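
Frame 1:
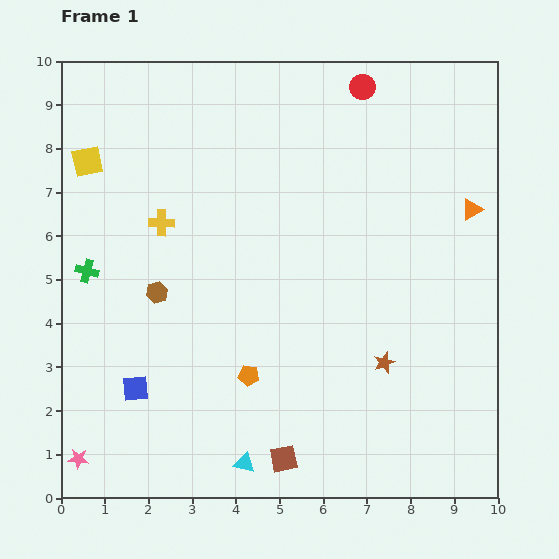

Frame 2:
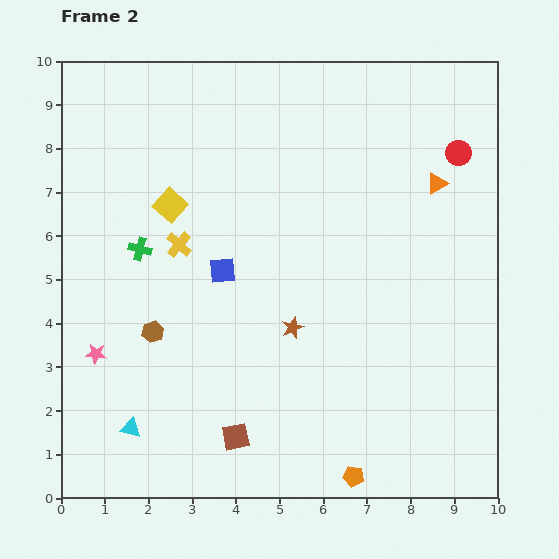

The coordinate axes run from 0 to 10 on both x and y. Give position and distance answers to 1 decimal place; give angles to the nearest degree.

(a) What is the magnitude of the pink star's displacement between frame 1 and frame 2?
2.4

The pink star moved from (0.4, 0.9) to (0.8, 3.3), a distance of √(0.4² + 2.4²) ≈ 2.4.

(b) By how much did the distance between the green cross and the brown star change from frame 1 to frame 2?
-3.2

Distance in frame 1: 7.1. Distance in frame 2: 3.9.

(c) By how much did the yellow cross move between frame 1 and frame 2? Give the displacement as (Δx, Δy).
(0.4, -0.5)

The yellow cross was at (2.3, 6.3) in frame 1 and (2.7, 5.8) in frame 2.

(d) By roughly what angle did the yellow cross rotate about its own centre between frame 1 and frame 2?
39° clockwise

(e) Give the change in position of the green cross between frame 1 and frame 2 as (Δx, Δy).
(1.2, 0.5)

The green cross was at (0.6, 5.2) in frame 1 and (1.8, 5.7) in frame 2.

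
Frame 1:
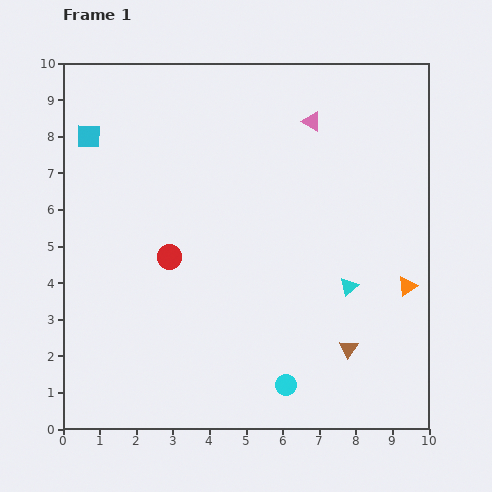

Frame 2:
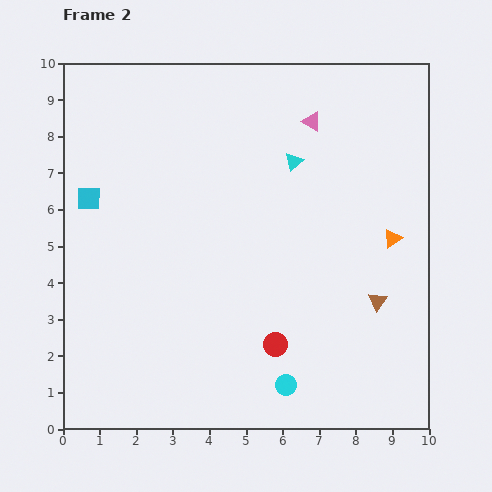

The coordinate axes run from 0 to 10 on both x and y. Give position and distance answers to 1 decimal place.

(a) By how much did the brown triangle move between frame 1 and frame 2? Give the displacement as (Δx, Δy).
(0.8, 1.3)

The brown triangle was at (7.8, 2.2) in frame 1 and (8.6, 3.5) in frame 2.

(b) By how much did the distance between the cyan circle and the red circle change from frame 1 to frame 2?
-3.6

Distance in frame 1: 4.7. Distance in frame 2: 1.1.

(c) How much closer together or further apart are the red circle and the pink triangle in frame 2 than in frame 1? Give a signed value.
+0.8

Distance in frame 1: 5.4. Distance in frame 2: 6.2.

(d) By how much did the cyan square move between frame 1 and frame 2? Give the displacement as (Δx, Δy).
(0.0, -1.7)

The cyan square was at (0.7, 8.0) in frame 1 and (0.7, 6.3) in frame 2.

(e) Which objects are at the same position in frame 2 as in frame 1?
the pink triangle, the cyan circle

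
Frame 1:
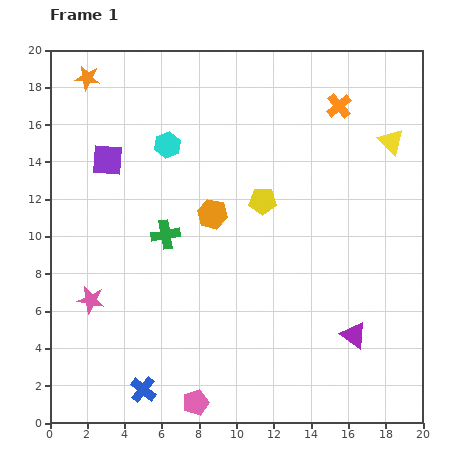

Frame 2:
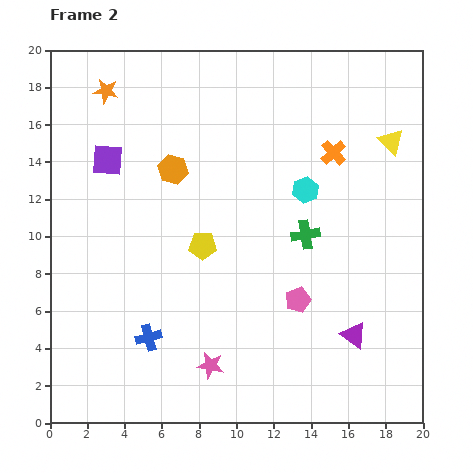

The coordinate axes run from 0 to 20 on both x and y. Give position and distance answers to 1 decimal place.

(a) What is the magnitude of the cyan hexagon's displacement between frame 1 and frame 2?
7.8

The cyan hexagon moved from (6.3, 14.9) to (13.7, 12.5), a distance of √(7.4² + 2.4²) ≈ 7.8.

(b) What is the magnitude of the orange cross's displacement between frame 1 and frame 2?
2.5

The orange cross moved from (15.5, 17.0) to (15.2, 14.5), a distance of √(0.3² + 2.5²) ≈ 2.5.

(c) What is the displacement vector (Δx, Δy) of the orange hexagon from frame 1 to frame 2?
(-2.1, 2.4)

The orange hexagon was at (8.7, 11.2) in frame 1 and (6.6, 13.6) in frame 2.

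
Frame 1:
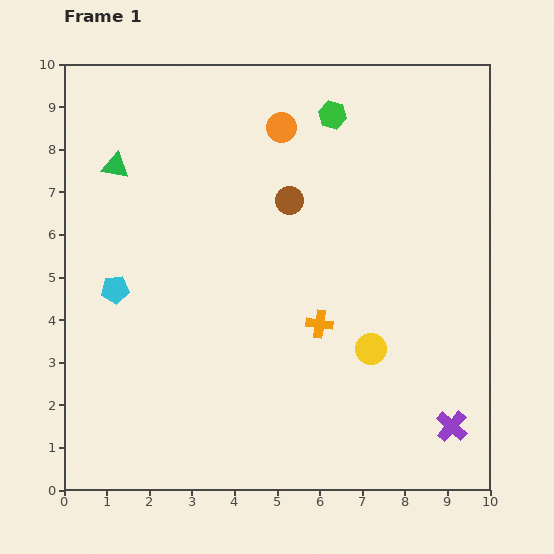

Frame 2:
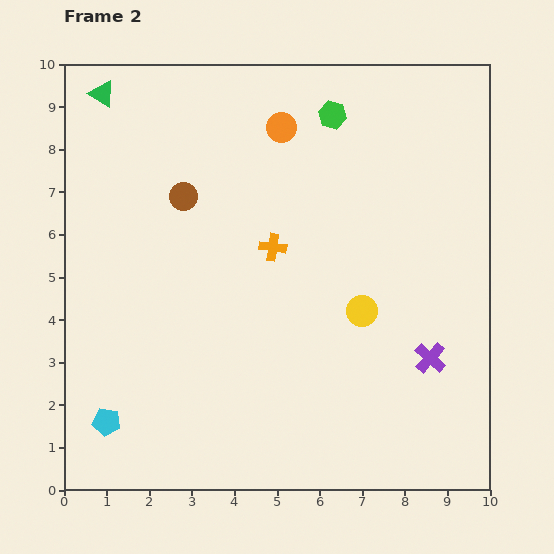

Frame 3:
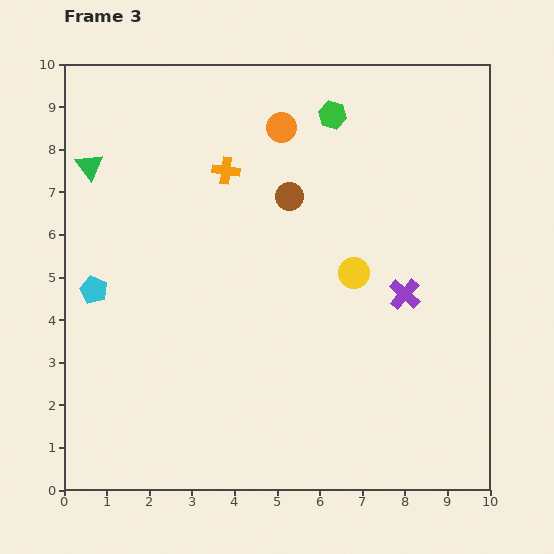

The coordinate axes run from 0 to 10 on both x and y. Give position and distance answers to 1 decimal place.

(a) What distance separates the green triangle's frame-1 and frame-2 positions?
1.7

The green triangle moved from (1.2, 7.6) to (0.9, 9.3), a distance of √(0.3² + 1.7²) ≈ 1.7.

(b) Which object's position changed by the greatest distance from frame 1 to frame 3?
the orange cross

(moved 4.2; next 3.3)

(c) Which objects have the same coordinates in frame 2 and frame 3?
the orange circle, the green hexagon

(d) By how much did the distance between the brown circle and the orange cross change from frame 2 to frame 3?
-0.8

Distance in frame 2: 2.4. Distance in frame 3: 1.6.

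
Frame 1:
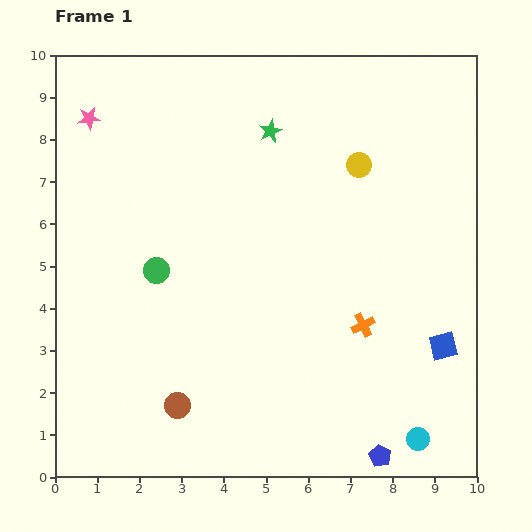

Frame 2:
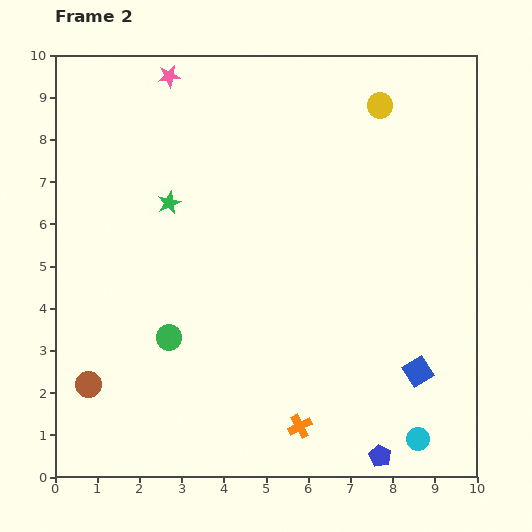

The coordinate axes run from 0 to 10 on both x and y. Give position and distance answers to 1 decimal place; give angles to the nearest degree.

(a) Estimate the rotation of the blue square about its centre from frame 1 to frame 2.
19° counter-clockwise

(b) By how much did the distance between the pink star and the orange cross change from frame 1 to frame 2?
+0.8

Distance in frame 1: 8.1. Distance in frame 2: 8.9.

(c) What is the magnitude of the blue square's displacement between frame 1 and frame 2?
0.8

The blue square moved from (9.2, 3.1) to (8.6, 2.5), a distance of √(0.6² + 0.6²) ≈ 0.8.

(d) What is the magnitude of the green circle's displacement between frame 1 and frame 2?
1.6

The green circle moved from (2.4, 4.9) to (2.7, 3.3), a distance of √(0.3² + 1.6²) ≈ 1.6.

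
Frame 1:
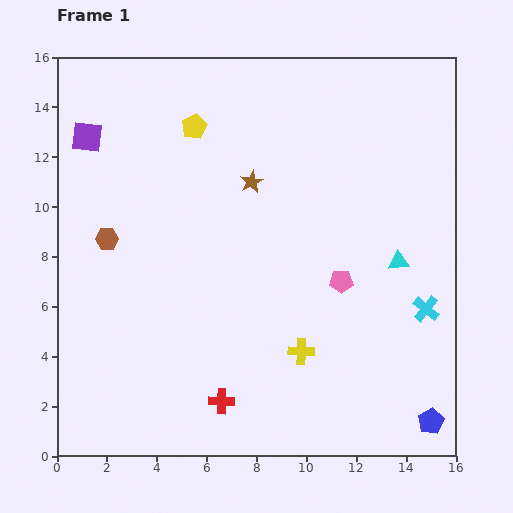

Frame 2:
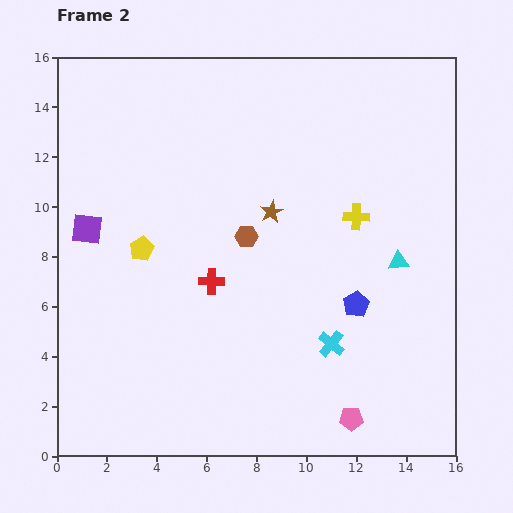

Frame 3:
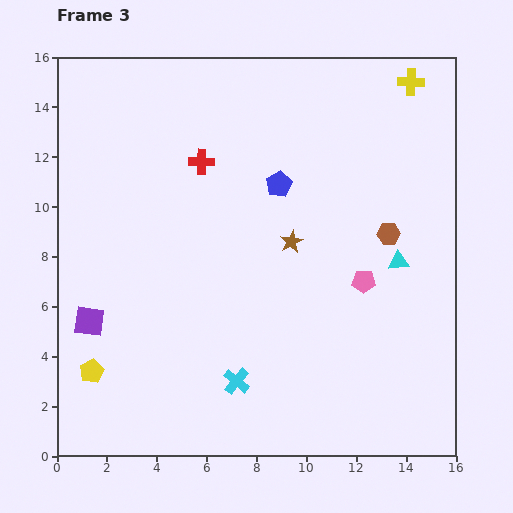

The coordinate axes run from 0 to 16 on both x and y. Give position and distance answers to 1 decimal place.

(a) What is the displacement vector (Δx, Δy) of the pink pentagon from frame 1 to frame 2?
(0.4, -5.5)

The pink pentagon was at (11.4, 7.0) in frame 1 and (11.8, 1.5) in frame 2.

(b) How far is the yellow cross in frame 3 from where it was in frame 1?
11.7

The yellow cross moved from (9.8, 4.2) to (14.2, 15.0), a distance of √(4.4² + 10.8²) ≈ 11.7.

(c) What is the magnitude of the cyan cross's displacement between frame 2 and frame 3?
4.1

The cyan cross moved from (11.0, 4.5) to (7.2, 3.0), a distance of √(3.8² + 1.5²) ≈ 4.1.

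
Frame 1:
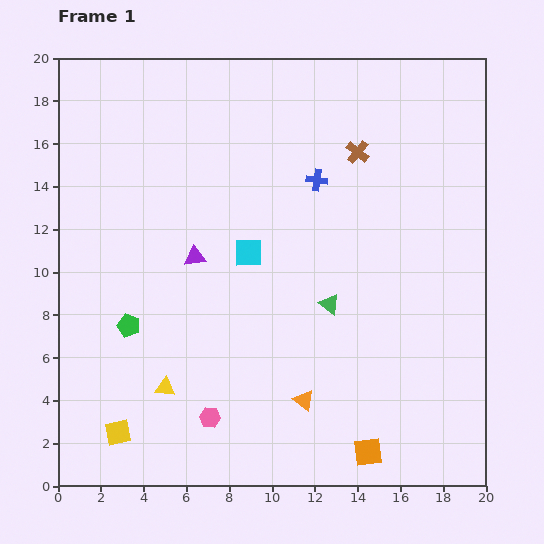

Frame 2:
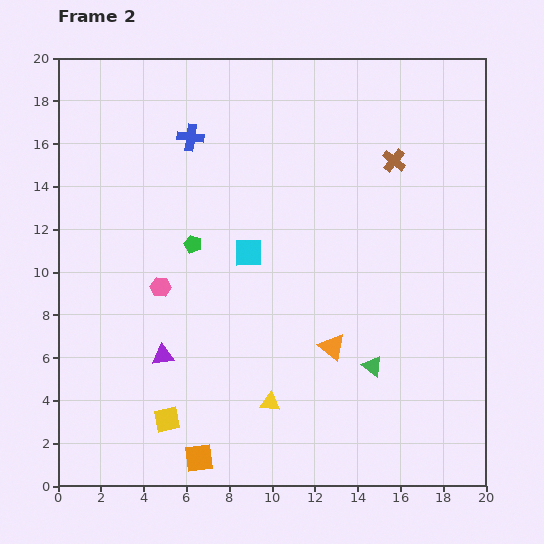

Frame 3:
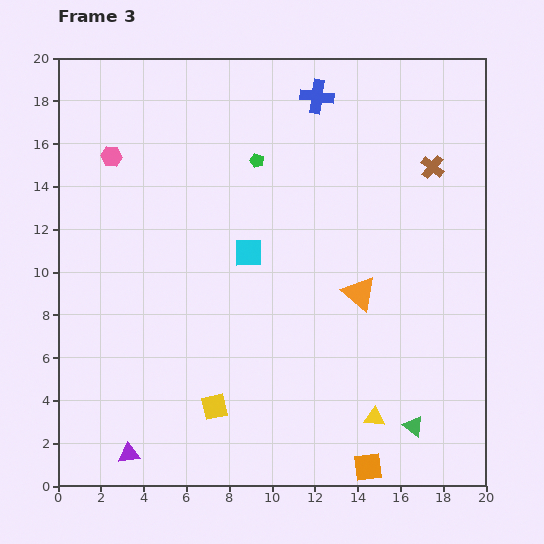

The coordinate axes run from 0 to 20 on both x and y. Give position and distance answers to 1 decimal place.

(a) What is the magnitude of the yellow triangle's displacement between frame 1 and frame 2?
4.9

The yellow triangle moved from (5.0, 4.6) to (9.9, 3.9), a distance of √(4.9² + 0.7²) ≈ 4.9.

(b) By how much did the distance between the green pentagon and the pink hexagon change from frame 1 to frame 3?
+1.1

Distance in frame 1: 5.7. Distance in frame 3: 6.8.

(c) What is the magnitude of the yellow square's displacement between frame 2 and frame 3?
2.3

The yellow square moved from (5.1, 3.1) to (7.3, 3.7), a distance of √(2.2² + 0.6²) ≈ 2.3.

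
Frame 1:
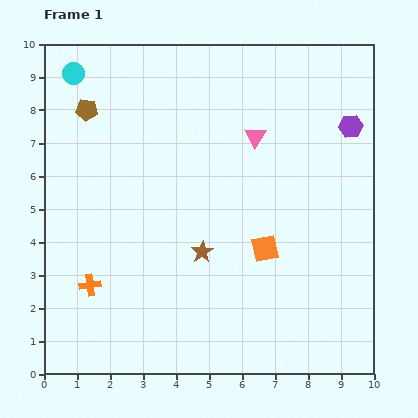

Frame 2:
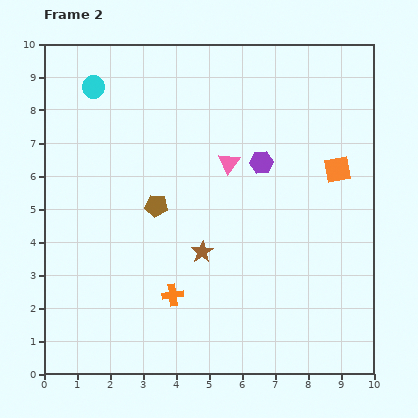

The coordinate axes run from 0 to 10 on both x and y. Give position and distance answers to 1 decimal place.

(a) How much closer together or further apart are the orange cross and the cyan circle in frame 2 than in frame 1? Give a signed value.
+0.3

Distance in frame 1: 6.4. Distance in frame 2: 6.7.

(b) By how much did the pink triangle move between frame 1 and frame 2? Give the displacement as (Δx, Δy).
(-0.8, -0.8)

The pink triangle was at (6.4, 7.2) in frame 1 and (5.6, 6.4) in frame 2.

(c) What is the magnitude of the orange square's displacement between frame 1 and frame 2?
3.3

The orange square moved from (6.7, 3.8) to (8.9, 6.2), a distance of √(2.2² + 2.4²) ≈ 3.3.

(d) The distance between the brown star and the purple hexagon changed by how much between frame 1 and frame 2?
-2.7

Distance in frame 1: 5.9. Distance in frame 2: 3.2.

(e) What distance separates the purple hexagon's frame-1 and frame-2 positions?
2.9

The purple hexagon moved from (9.3, 7.5) to (6.6, 6.4), a distance of √(2.7² + 1.1²) ≈ 2.9.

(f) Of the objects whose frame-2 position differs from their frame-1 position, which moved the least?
the cyan circle

(moved 0.7)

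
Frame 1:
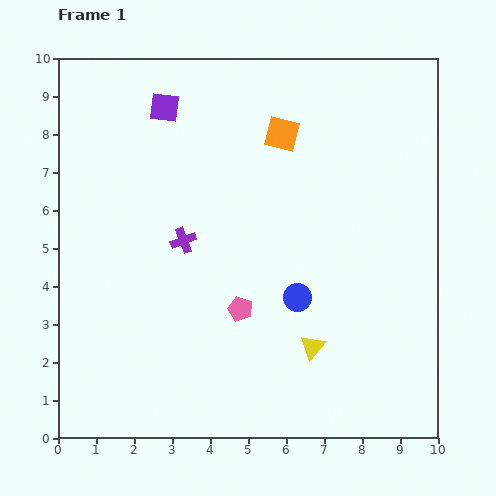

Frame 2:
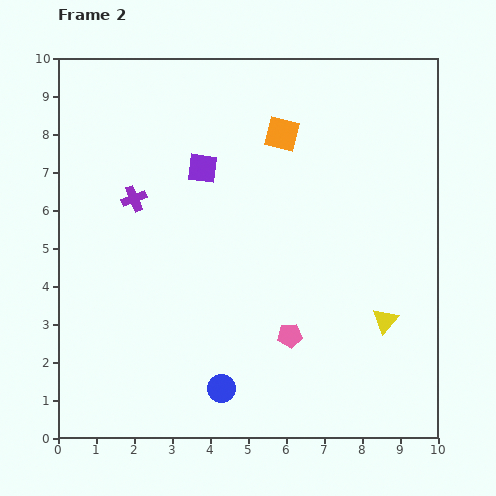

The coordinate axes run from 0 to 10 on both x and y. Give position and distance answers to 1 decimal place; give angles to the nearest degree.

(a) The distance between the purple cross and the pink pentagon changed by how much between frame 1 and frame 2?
+3.2

Distance in frame 1: 2.3. Distance in frame 2: 5.5.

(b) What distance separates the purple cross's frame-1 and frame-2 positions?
1.7

The purple cross moved from (3.3, 5.2) to (2.0, 6.3), a distance of √(1.3² + 1.1²) ≈ 1.7.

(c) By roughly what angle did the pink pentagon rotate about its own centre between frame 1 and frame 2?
26° counter-clockwise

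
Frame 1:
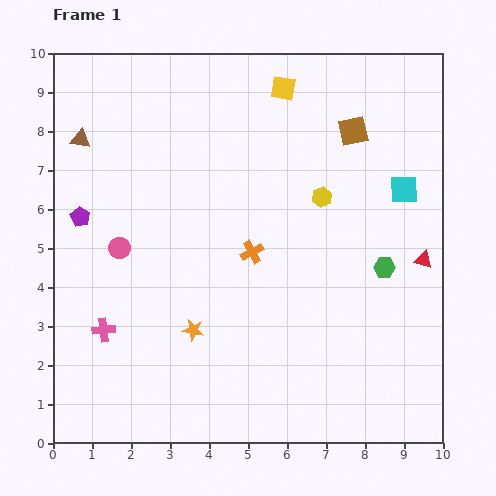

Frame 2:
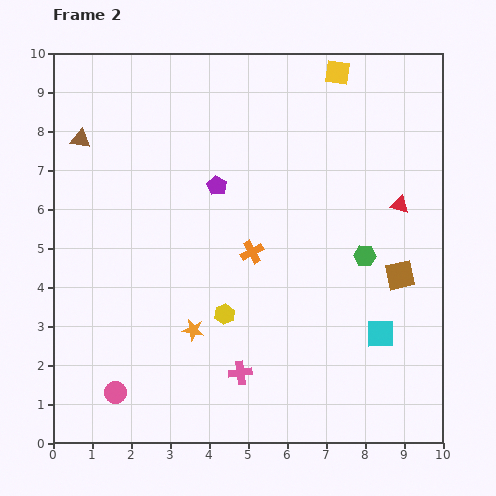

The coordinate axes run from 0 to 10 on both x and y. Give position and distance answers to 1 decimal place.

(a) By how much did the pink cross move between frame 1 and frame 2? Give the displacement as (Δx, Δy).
(3.5, -1.1)

The pink cross was at (1.3, 2.9) in frame 1 and (4.8, 1.8) in frame 2.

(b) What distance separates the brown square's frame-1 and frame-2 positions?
3.9

The brown square moved from (7.7, 8.0) to (8.9, 4.3), a distance of √(1.2² + 3.7²) ≈ 3.9.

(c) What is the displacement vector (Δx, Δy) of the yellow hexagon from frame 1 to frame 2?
(-2.5, -3.0)

The yellow hexagon was at (6.9, 6.3) in frame 1 and (4.4, 3.3) in frame 2.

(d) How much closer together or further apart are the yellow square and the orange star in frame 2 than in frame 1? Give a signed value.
+1.0

Distance in frame 1: 6.6. Distance in frame 2: 7.6.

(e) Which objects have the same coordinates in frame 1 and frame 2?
the orange star, the orange cross, the brown triangle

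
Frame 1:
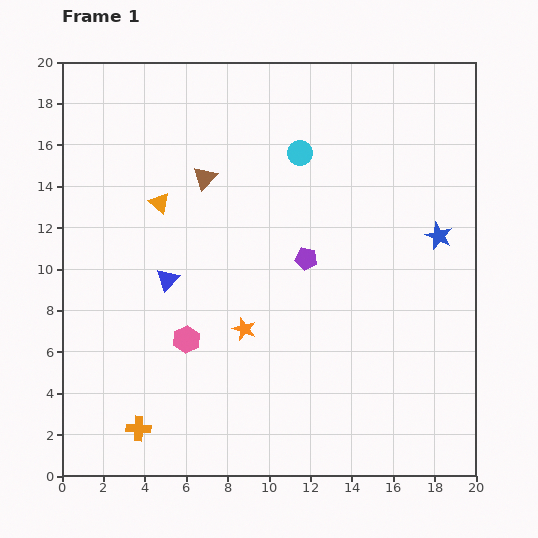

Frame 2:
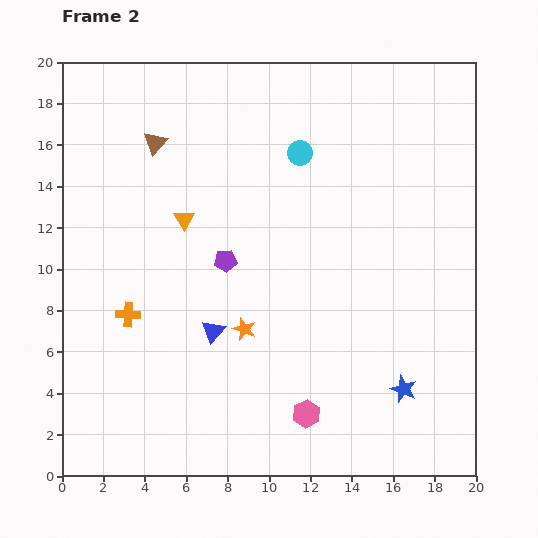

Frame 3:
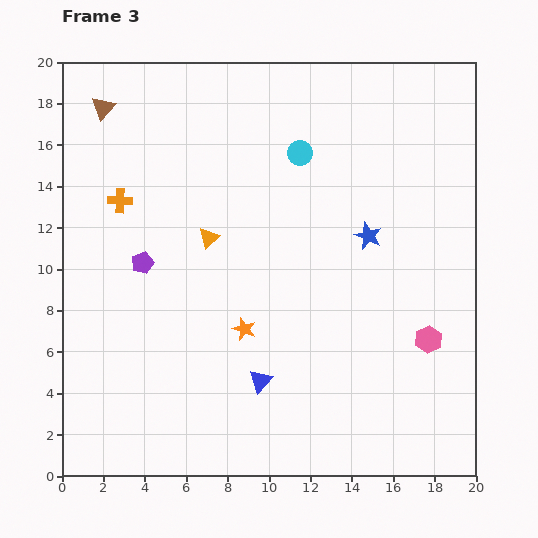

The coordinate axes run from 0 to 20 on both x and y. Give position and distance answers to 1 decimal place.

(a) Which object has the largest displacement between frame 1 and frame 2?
the blue star

(moved 7.6; next 6.8)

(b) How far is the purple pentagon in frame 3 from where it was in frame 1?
7.9

The purple pentagon moved from (11.8, 10.5) to (3.9, 10.3), a distance of √(7.9² + 0.2²) ≈ 7.9.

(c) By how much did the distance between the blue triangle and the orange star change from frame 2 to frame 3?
+1.1

Distance in frame 2: 1.5. Distance in frame 3: 2.6.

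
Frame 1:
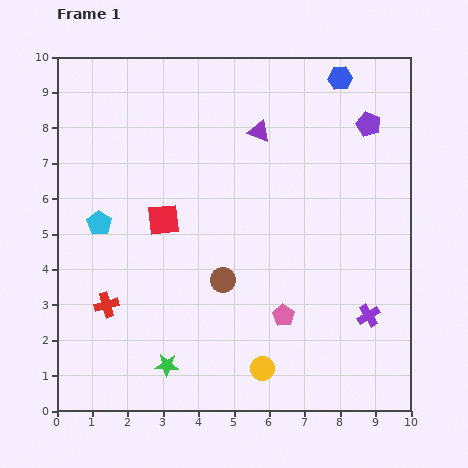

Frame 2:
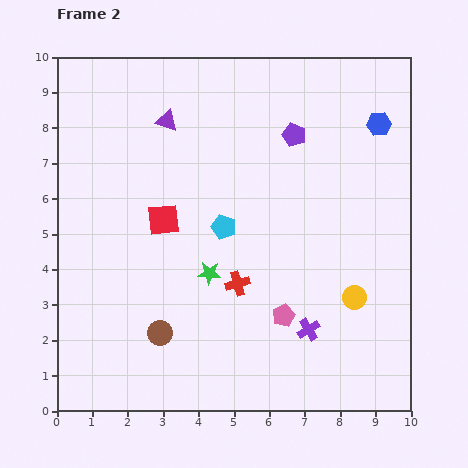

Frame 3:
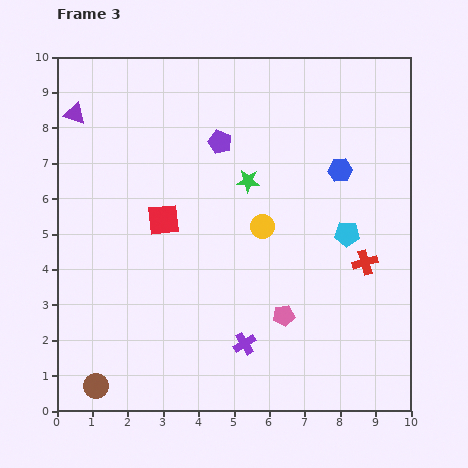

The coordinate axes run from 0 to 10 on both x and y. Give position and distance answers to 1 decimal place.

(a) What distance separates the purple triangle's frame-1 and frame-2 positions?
2.6

The purple triangle moved from (5.7, 7.9) to (3.1, 8.2), a distance of √(2.6² + 0.3²) ≈ 2.6.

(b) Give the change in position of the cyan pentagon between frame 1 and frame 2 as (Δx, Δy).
(3.5, -0.1)

The cyan pentagon was at (1.2, 5.3) in frame 1 and (4.7, 5.2) in frame 2.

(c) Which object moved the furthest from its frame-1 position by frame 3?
the red cross

(moved 7.4; next 7.0)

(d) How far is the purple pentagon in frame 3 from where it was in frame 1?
4.2

The purple pentagon moved from (8.8, 8.1) to (4.6, 7.6), a distance of √(4.2² + 0.5²) ≈ 4.2.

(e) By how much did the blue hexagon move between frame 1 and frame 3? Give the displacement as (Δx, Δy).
(0.0, -2.6)

The blue hexagon was at (8.0, 9.4) in frame 1 and (8.0, 6.8) in frame 3.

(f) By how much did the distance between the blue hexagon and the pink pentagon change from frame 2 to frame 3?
-1.6

Distance in frame 2: 6.0. Distance in frame 3: 4.4.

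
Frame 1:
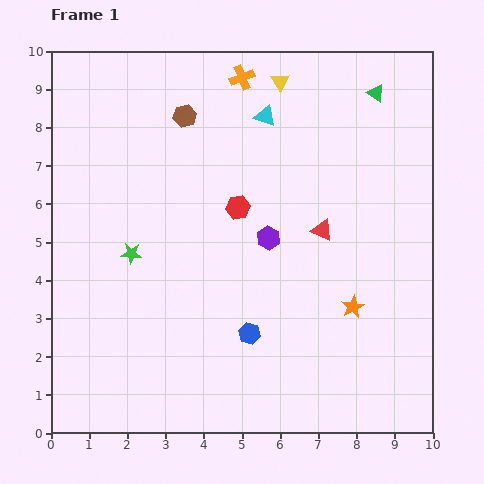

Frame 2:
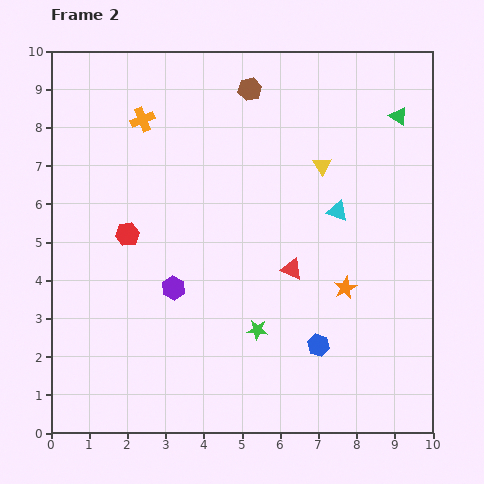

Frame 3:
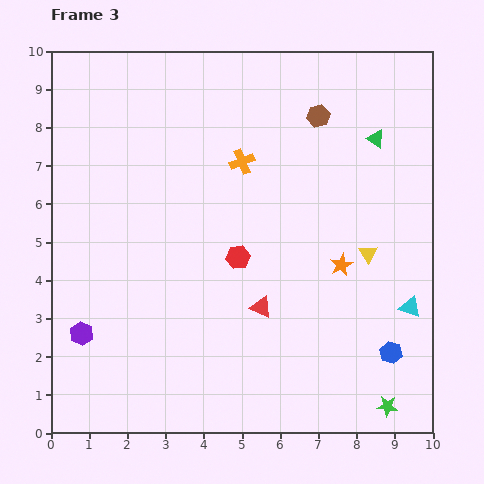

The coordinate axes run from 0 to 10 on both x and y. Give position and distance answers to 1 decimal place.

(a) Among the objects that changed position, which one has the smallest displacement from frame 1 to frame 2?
the orange star

(moved 0.5)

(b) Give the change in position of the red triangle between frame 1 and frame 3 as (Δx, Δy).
(-1.6, -2.0)

The red triangle was at (7.1, 5.3) in frame 1 and (5.5, 3.3) in frame 3.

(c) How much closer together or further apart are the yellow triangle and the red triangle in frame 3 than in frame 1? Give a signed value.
-1.0

Distance in frame 1: 4.1. Distance in frame 3: 3.1.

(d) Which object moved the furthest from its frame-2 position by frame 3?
the green star

(moved 3.9; next 3.1)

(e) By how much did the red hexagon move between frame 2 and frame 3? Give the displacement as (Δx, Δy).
(2.9, -0.6)

The red hexagon was at (2.0, 5.2) in frame 2 and (4.9, 4.6) in frame 3.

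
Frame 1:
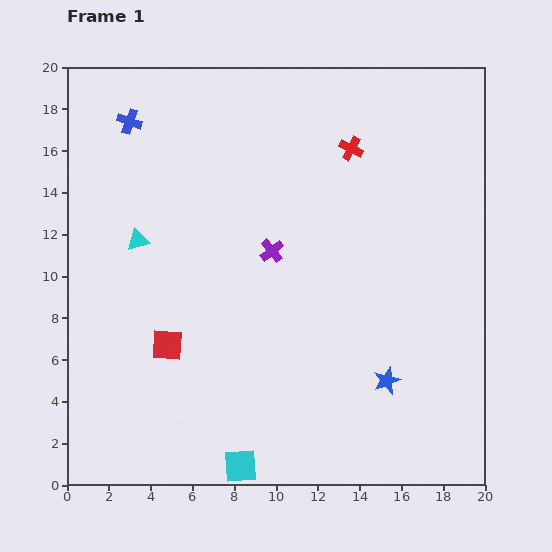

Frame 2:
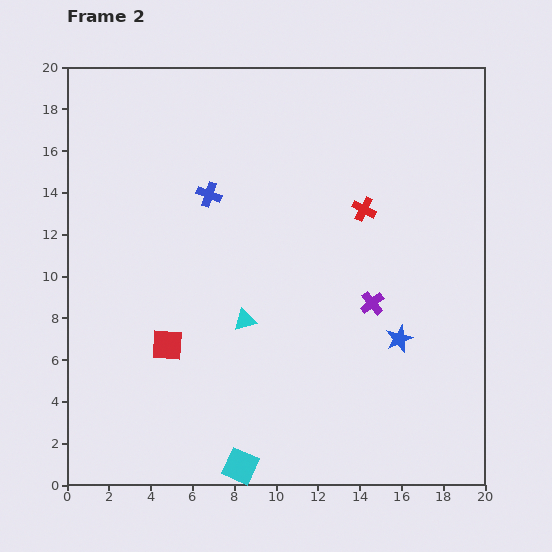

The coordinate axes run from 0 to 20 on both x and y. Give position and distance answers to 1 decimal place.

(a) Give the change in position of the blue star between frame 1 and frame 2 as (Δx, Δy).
(0.6, 2.0)

The blue star was at (15.3, 5.0) in frame 1 and (15.9, 7.0) in frame 2.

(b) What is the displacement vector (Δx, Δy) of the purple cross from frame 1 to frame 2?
(4.8, -2.5)

The purple cross was at (9.8, 11.2) in frame 1 and (14.6, 8.7) in frame 2.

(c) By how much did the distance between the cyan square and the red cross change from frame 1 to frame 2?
-2.5

Distance in frame 1: 16.1. Distance in frame 2: 13.6.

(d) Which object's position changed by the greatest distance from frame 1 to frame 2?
the cyan triangle

(moved 6.4; next 5.4)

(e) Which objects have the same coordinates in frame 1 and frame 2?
the cyan square, the red square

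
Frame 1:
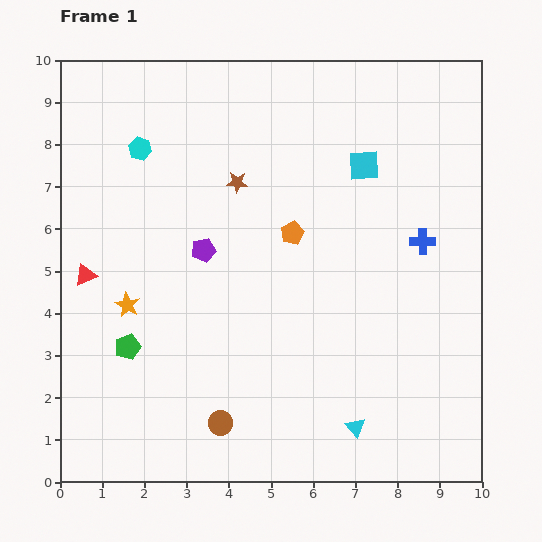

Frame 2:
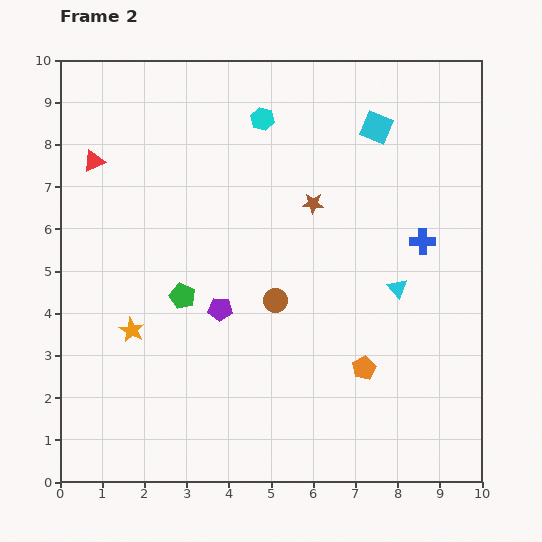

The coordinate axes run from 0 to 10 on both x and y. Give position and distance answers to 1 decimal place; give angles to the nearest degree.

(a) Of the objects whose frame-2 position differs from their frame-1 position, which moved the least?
the orange star

(moved 0.6)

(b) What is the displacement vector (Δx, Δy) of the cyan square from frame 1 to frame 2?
(0.3, 0.9)

The cyan square was at (7.2, 7.5) in frame 1 and (7.5, 8.4) in frame 2.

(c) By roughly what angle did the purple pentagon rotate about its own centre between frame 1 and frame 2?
17° clockwise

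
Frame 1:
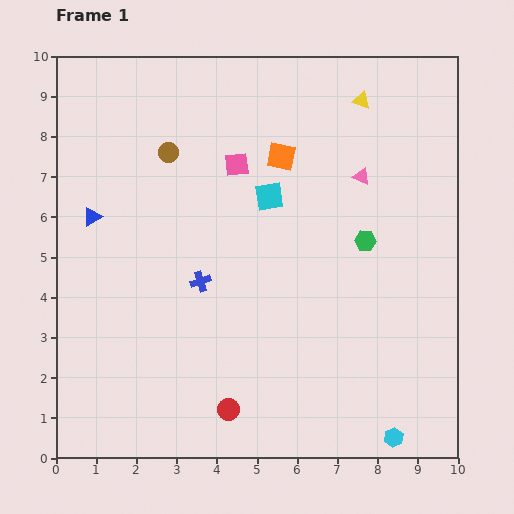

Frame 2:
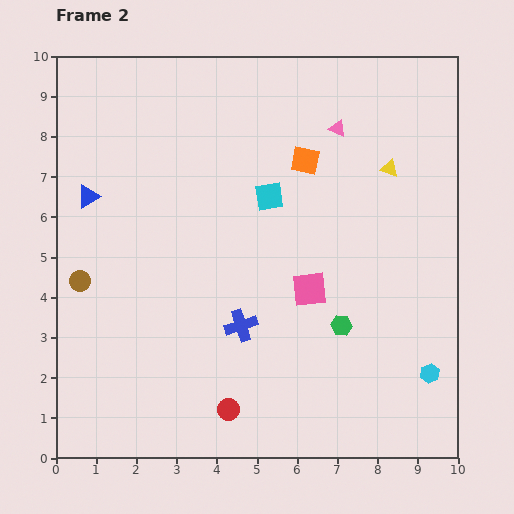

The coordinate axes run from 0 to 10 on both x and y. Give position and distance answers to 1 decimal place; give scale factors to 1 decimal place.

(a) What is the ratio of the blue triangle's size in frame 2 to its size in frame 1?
1.3×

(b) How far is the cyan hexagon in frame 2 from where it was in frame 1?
1.8

The cyan hexagon moved from (8.4, 0.5) to (9.3, 2.1), a distance of √(0.9² + 1.6²) ≈ 1.8.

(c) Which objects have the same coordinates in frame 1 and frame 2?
the red circle, the cyan square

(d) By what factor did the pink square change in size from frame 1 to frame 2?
1.4×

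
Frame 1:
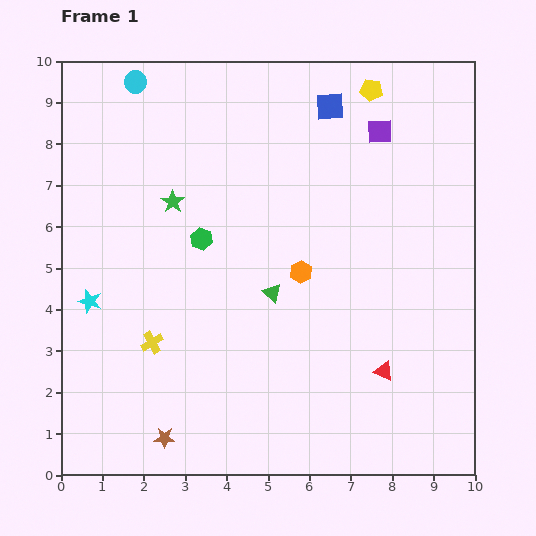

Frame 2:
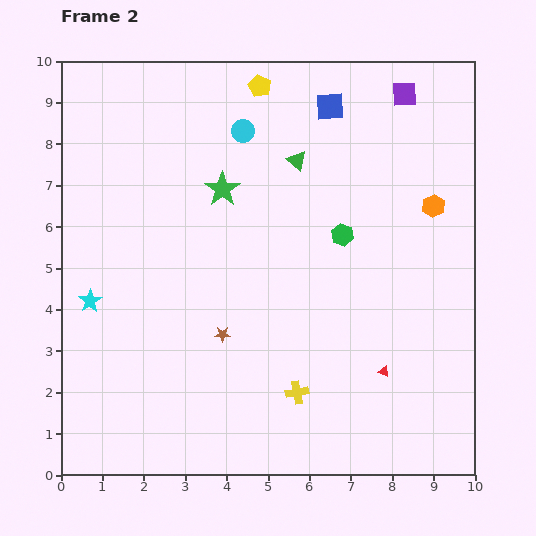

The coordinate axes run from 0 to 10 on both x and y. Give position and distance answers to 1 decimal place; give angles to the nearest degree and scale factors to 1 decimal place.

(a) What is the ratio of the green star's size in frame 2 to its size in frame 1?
1.5×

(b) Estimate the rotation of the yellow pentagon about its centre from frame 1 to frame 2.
17° clockwise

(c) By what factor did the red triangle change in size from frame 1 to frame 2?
0.6×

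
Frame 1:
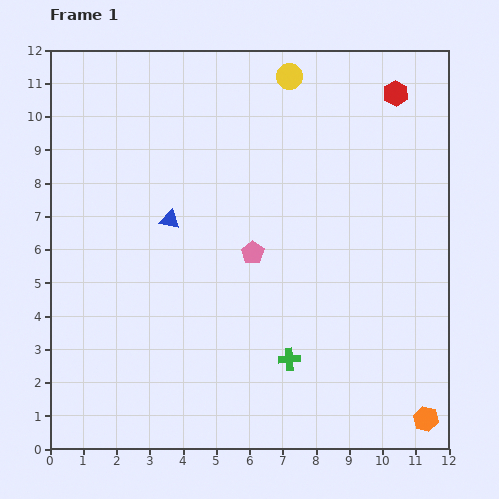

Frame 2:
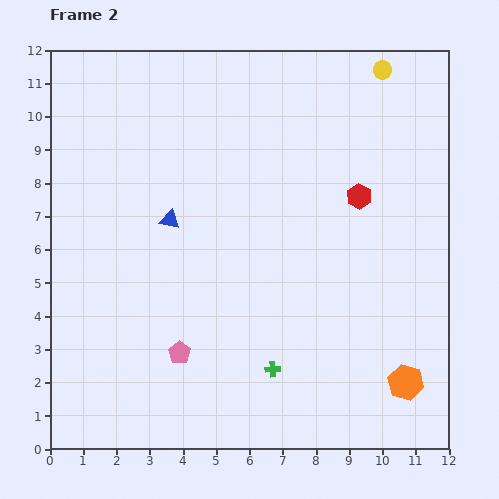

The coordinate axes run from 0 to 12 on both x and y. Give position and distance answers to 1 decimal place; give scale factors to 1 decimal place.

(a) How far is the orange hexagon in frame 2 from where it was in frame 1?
1.3

The orange hexagon moved from (11.3, 0.9) to (10.7, 2.0), a distance of √(0.6² + 1.1²) ≈ 1.3.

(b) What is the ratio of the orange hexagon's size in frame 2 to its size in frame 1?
1.4×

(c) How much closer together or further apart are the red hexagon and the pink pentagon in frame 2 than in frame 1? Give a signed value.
+0.8

Distance in frame 1: 6.4. Distance in frame 2: 7.2.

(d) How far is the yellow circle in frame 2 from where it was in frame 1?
2.8

The yellow circle moved from (7.2, 11.2) to (10.0, 11.4), a distance of √(2.8² + 0.2²) ≈ 2.8.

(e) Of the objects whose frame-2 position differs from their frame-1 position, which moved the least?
the green cross

(moved 0.6)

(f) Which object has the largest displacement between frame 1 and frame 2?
the pink pentagon

(moved 3.7; next 3.3)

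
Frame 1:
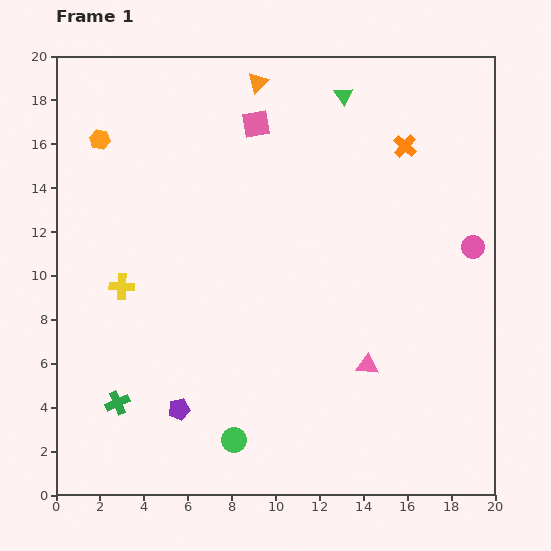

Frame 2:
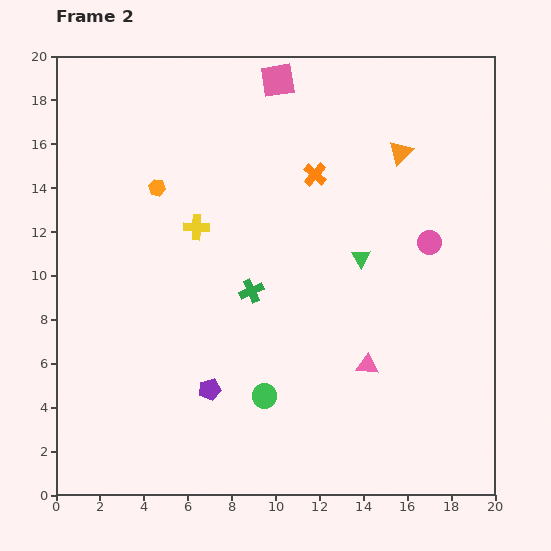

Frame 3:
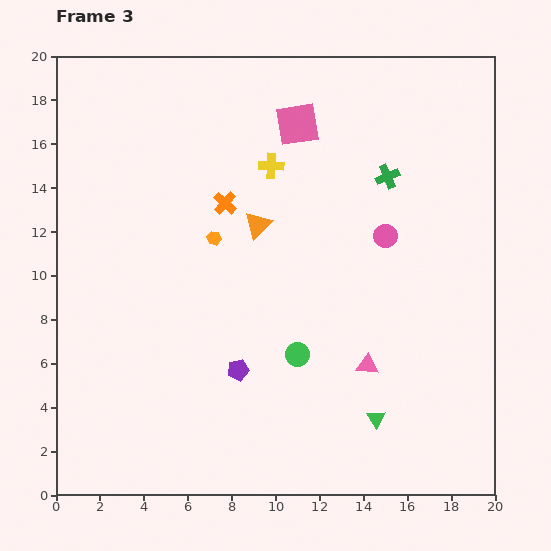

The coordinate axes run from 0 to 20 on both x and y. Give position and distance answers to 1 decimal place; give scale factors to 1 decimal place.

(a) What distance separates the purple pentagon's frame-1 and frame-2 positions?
1.7

The purple pentagon moved from (5.6, 3.9) to (7.0, 4.8), a distance of √(1.4² + 0.9²) ≈ 1.7.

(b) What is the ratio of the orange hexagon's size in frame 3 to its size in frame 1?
0.7×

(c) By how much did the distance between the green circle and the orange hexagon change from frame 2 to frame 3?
-4.2

Distance in frame 2: 10.7. Distance in frame 3: 6.5.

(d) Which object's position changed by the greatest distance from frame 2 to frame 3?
the green cross

(moved 8.1; next 7.3)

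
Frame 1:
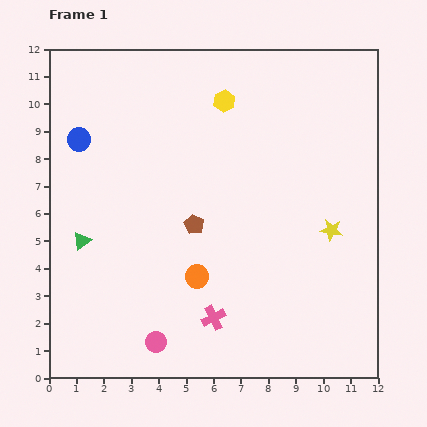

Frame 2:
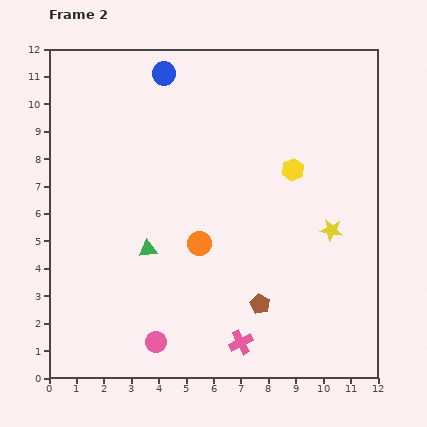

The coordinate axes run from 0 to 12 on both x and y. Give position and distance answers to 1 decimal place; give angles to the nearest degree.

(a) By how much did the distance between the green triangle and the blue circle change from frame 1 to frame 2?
+2.7

Distance in frame 1: 3.7. Distance in frame 2: 6.4.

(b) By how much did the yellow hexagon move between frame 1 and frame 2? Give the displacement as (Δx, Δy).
(2.5, -2.5)

The yellow hexagon was at (6.4, 10.1) in frame 1 and (8.9, 7.6) in frame 2.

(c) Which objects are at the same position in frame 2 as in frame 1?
the yellow star, the pink circle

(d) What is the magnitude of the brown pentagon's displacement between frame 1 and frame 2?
3.8

The brown pentagon moved from (5.3, 5.6) to (7.7, 2.7), a distance of √(2.4² + 2.9²) ≈ 3.8.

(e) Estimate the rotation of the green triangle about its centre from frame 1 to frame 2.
31° clockwise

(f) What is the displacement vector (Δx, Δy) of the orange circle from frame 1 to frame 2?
(0.1, 1.2)

The orange circle was at (5.4, 3.7) in frame 1 and (5.5, 4.9) in frame 2.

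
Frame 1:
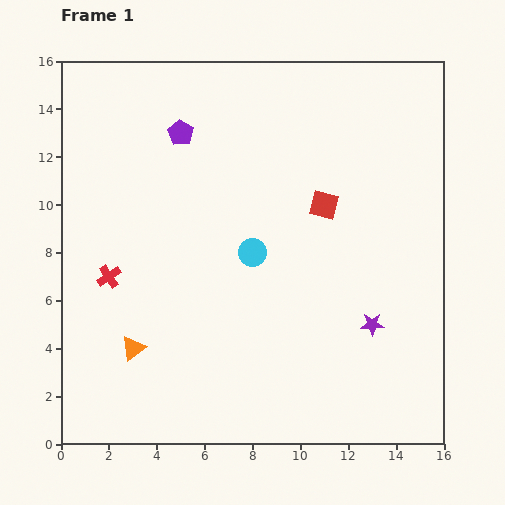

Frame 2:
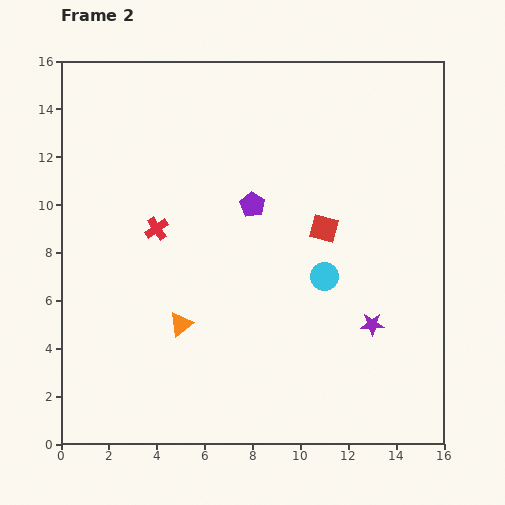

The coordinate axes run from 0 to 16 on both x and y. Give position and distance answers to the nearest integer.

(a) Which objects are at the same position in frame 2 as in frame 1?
the purple star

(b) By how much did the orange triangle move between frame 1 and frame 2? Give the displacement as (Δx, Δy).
(2, 1)

The orange triangle was at (3, 4) in frame 1 and (5, 5) in frame 2.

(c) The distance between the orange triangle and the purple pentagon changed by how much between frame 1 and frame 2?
-3

Distance in frame 1: 9. Distance in frame 2: 6.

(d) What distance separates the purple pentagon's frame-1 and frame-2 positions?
4

The purple pentagon moved from (5, 13) to (8, 10), a distance of √(3² + 3²) ≈ 4.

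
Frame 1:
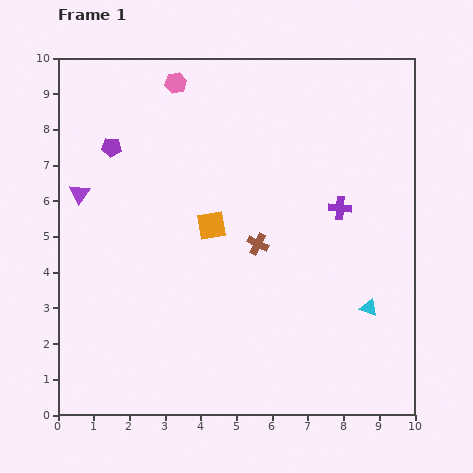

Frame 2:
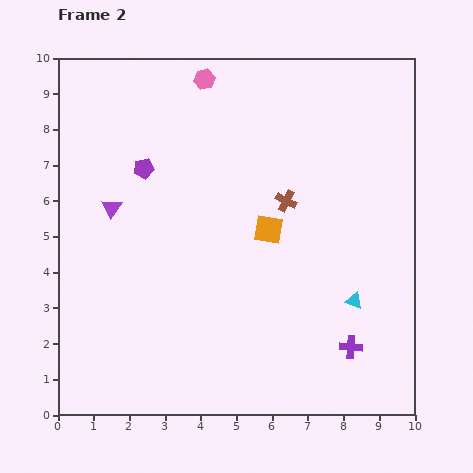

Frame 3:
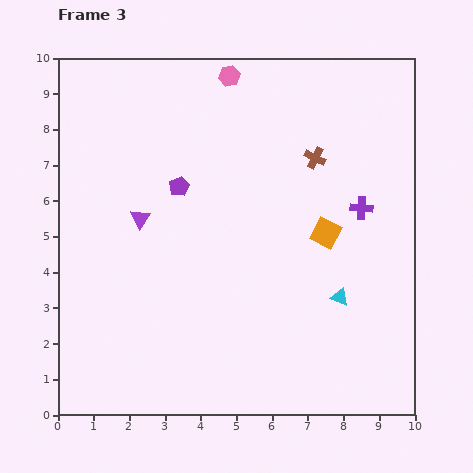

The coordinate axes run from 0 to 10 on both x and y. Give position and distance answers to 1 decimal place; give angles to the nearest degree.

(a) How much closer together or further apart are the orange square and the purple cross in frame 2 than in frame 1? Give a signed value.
+0.4

Distance in frame 1: 3.6. Distance in frame 2: 4.0.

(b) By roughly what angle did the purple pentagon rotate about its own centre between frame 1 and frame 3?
30° counter-clockwise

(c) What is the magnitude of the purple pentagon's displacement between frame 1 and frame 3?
2.2

The purple pentagon moved from (1.5, 7.5) to (3.4, 6.4), a distance of √(1.9² + 1.1²) ≈ 2.2.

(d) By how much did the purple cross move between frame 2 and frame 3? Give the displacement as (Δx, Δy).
(0.3, 3.9)

The purple cross was at (8.2, 1.9) in frame 2 and (8.5, 5.8) in frame 3.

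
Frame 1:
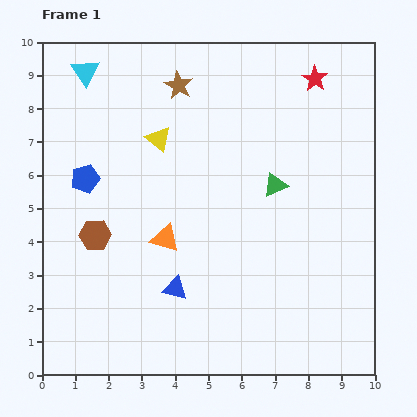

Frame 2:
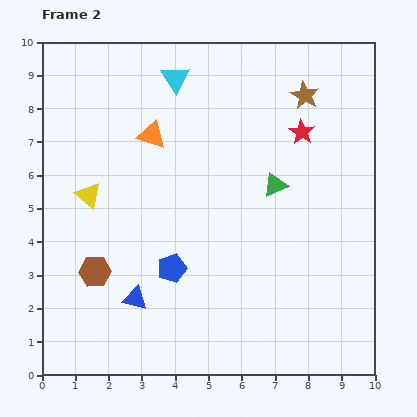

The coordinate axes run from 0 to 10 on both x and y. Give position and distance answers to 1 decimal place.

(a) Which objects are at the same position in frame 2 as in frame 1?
the green triangle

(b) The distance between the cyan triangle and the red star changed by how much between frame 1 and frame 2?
-2.8

Distance in frame 1: 6.9. Distance in frame 2: 4.1.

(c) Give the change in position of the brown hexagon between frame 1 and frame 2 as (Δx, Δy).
(0.0, -1.1)

The brown hexagon was at (1.6, 4.2) in frame 1 and (1.6, 3.1) in frame 2.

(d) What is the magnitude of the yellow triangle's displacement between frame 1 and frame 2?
2.7

The yellow triangle moved from (3.5, 7.1) to (1.4, 5.4), a distance of √(2.1² + 1.7²) ≈ 2.7.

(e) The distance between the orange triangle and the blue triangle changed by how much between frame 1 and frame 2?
+3.4

Distance in frame 1: 1.5. Distance in frame 2: 4.9.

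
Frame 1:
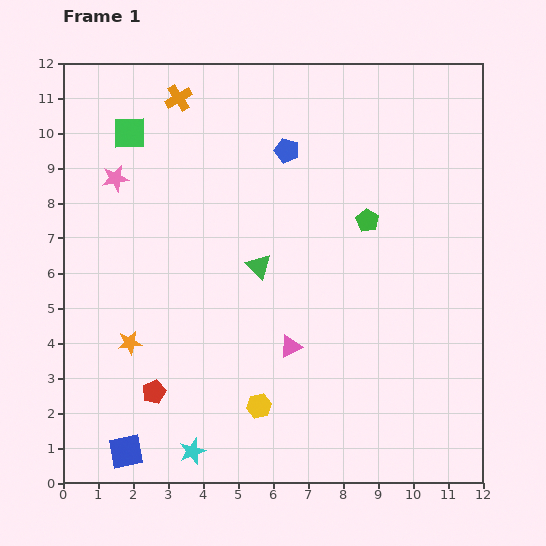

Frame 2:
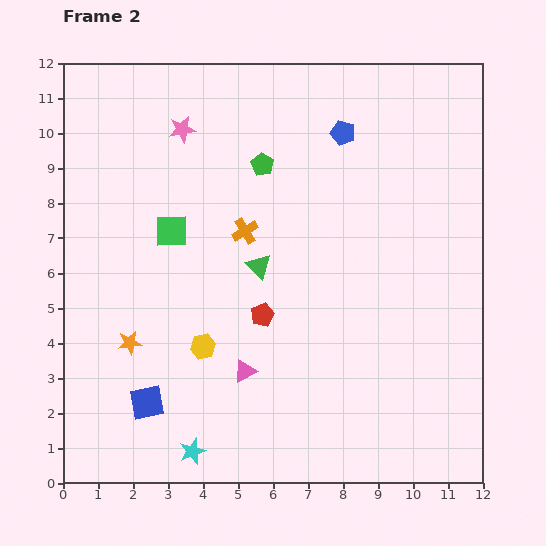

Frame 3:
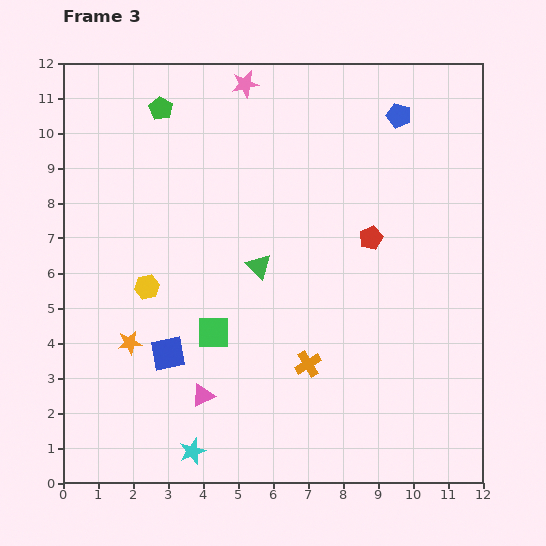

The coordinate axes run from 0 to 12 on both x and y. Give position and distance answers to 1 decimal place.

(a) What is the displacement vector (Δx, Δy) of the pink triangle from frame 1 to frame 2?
(-1.3, -0.7)

The pink triangle was at (6.5, 3.9) in frame 1 and (5.2, 3.2) in frame 2.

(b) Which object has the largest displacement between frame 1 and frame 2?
the orange cross

(moved 4.2; next 3.8)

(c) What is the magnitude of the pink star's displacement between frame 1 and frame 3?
4.6

The pink star moved from (1.5, 8.7) to (5.2, 11.4), a distance of √(3.7² + 2.7²) ≈ 4.6.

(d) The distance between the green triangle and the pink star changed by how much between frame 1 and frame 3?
+0.4

Distance in frame 1: 4.8. Distance in frame 3: 5.2.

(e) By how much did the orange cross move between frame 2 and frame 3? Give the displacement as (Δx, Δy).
(1.8, -3.8)

The orange cross was at (5.2, 7.2) in frame 2 and (7.0, 3.4) in frame 3.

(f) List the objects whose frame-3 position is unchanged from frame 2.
the cyan star, the green triangle, the orange star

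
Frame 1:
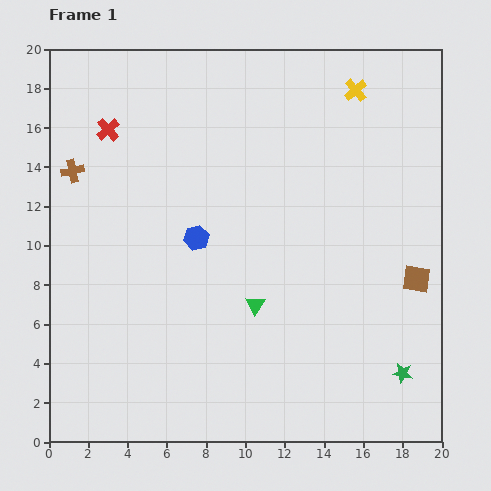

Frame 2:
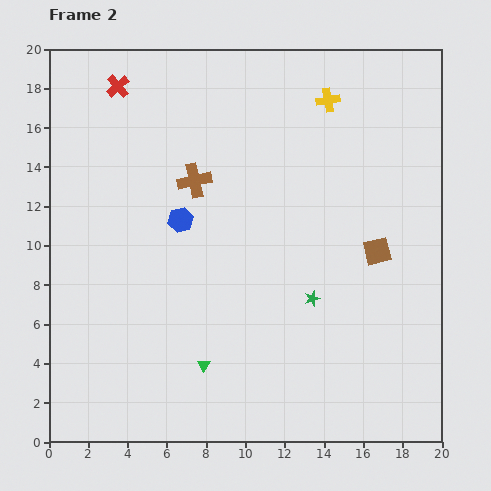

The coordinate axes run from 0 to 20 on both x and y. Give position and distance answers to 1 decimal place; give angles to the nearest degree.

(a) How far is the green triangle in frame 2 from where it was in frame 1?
4.0

The green triangle moved from (10.5, 7.0) to (7.9, 3.9), a distance of √(2.6² + 3.1²) ≈ 4.0.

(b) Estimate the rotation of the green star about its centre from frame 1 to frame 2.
28° counter-clockwise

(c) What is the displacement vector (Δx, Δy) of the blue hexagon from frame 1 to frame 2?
(-0.8, 0.9)

The blue hexagon was at (7.5, 10.4) in frame 1 and (6.7, 11.3) in frame 2.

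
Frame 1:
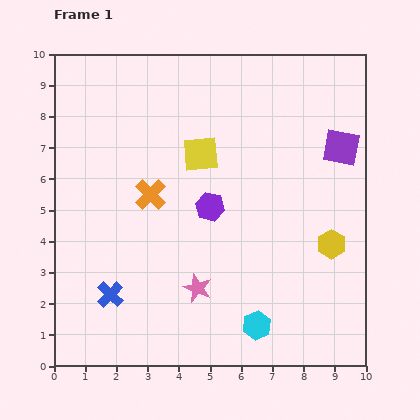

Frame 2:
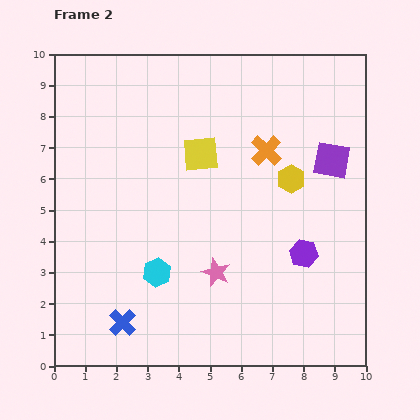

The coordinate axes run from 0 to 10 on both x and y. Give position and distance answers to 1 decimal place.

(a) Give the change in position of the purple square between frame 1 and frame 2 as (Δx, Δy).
(-0.3, -0.4)

The purple square was at (9.2, 7.0) in frame 1 and (8.9, 6.6) in frame 2.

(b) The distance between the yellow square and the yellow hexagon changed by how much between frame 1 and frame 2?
-2.1

Distance in frame 1: 5.1. Distance in frame 2: 3.0.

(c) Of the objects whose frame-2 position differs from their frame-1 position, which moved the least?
the purple square

(moved 0.5)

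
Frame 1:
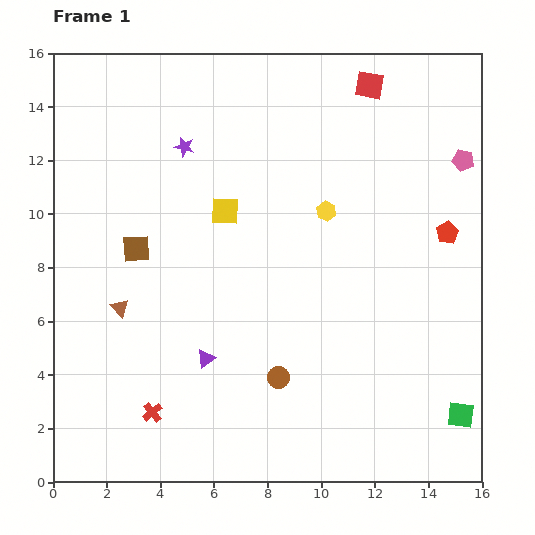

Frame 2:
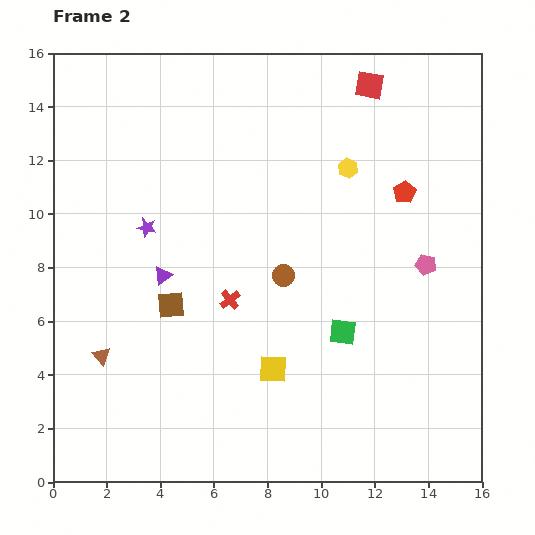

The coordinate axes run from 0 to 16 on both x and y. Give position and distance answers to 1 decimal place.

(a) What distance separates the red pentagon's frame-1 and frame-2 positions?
2.2

The red pentagon moved from (14.7, 9.3) to (13.1, 10.8), a distance of √(1.6² + 1.5²) ≈ 2.2.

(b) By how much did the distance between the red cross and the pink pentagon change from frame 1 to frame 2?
-7.5

Distance in frame 1: 14.9. Distance in frame 2: 7.4.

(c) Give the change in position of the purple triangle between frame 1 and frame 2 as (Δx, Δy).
(-1.6, 3.1)

The purple triangle was at (5.7, 4.6) in frame 1 and (4.1, 7.7) in frame 2.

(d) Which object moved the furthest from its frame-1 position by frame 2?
the yellow square

(moved 6.2; next 5.4)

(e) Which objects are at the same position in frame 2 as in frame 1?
the red square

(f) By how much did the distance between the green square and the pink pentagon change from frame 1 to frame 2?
-5.5

Distance in frame 1: 9.5. Distance in frame 2: 4.0.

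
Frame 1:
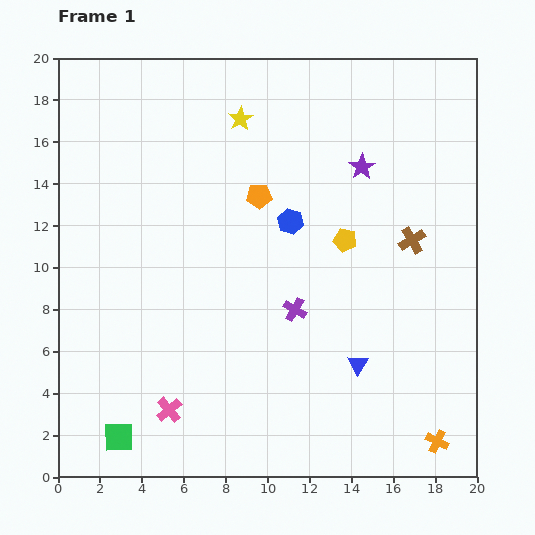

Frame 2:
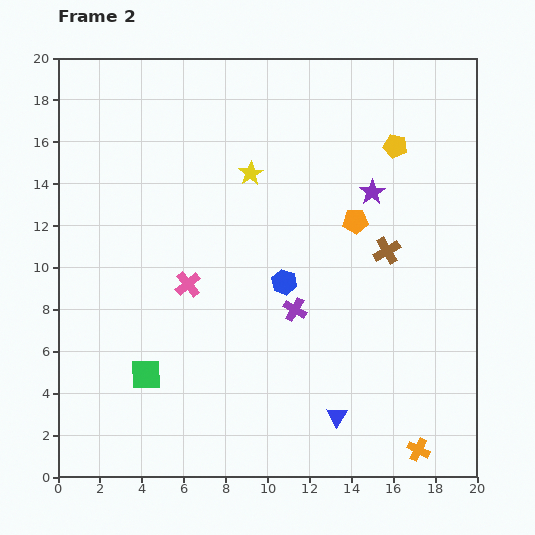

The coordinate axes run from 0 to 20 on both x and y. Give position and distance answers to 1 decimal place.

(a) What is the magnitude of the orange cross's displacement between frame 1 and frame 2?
1.0

The orange cross moved from (18.1, 1.7) to (17.2, 1.3), a distance of √(0.9² + 0.4²) ≈ 1.0.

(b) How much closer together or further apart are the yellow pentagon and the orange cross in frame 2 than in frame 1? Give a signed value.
+3.9

Distance in frame 1: 10.6. Distance in frame 2: 14.5.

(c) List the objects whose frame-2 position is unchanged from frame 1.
the purple cross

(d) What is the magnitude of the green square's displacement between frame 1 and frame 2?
3.3

The green square moved from (2.9, 1.9) to (4.2, 4.9), a distance of √(1.3² + 3.0²) ≈ 3.3.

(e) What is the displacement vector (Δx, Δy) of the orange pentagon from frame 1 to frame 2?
(4.6, -1.2)

The orange pentagon was at (9.6, 13.4) in frame 1 and (14.2, 12.2) in frame 2.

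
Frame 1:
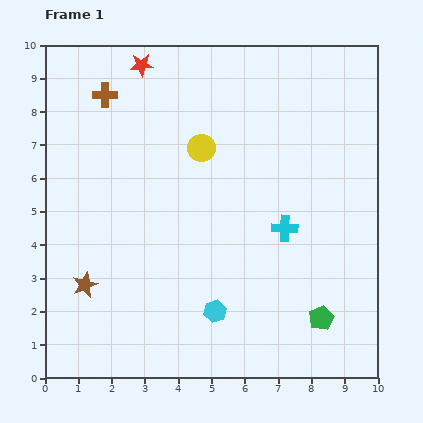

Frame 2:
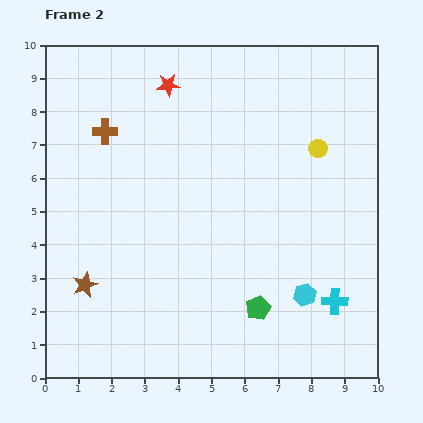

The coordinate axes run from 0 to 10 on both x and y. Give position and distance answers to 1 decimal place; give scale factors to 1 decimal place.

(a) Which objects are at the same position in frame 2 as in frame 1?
the brown star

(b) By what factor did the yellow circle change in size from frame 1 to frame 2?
0.7×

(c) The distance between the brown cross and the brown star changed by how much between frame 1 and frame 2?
-1.1

Distance in frame 1: 5.7. Distance in frame 2: 4.6.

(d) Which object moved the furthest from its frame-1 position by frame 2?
the yellow circle

(moved 3.5; next 2.7)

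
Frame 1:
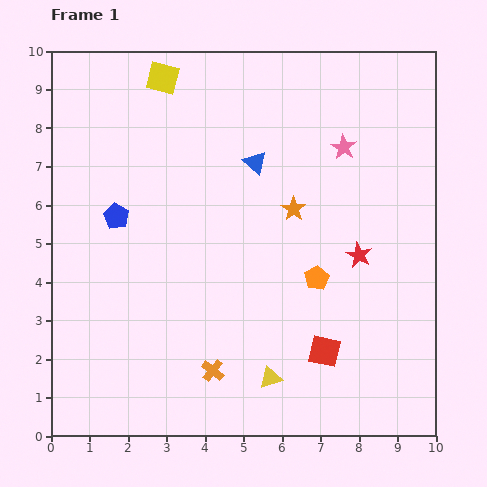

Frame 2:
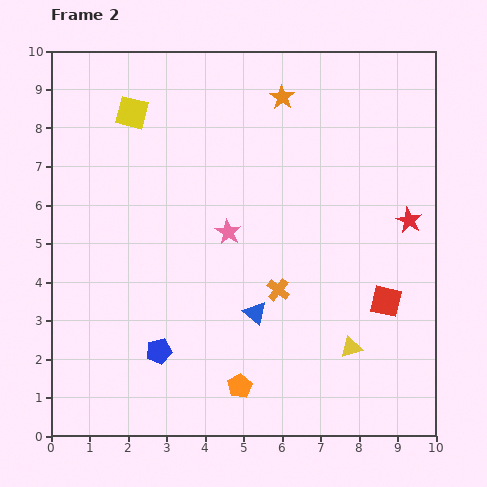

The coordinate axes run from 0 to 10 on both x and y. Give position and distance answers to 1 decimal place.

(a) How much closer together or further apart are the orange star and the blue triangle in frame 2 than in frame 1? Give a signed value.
+4.0

Distance in frame 1: 1.6. Distance in frame 2: 5.6.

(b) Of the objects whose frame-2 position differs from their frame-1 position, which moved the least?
the yellow square

(moved 1.2)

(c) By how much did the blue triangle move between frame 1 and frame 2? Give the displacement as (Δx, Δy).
(0.0, -3.9)

The blue triangle was at (5.3, 7.1) in frame 1 and (5.3, 3.2) in frame 2.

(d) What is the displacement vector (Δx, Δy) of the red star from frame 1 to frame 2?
(1.3, 0.9)

The red star was at (8.0, 4.7) in frame 1 and (9.3, 5.6) in frame 2.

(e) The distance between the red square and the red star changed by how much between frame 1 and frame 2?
-0.5

Distance in frame 1: 2.7. Distance in frame 2: 2.2.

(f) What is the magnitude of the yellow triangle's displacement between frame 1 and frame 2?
2.2

The yellow triangle moved from (5.7, 1.5) to (7.8, 2.3), a distance of √(2.1² + 0.8²) ≈ 2.2.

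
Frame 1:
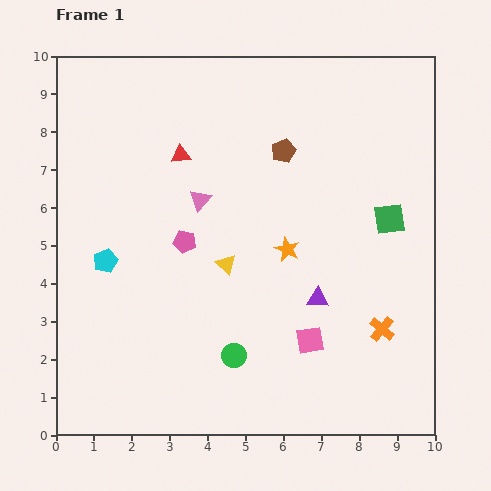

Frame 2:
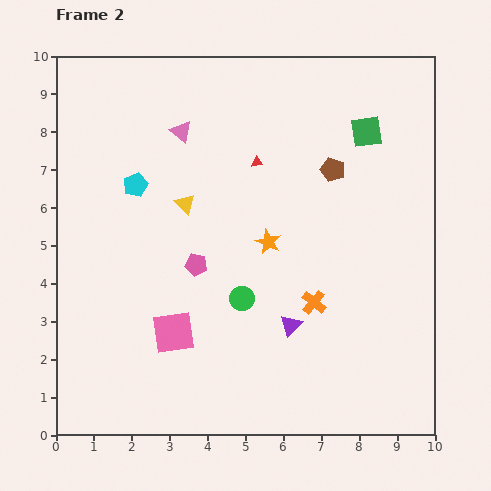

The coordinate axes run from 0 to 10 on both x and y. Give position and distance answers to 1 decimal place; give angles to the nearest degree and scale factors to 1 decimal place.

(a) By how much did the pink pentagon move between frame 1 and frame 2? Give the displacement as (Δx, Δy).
(0.3, -0.6)

The pink pentagon was at (3.4, 5.1) in frame 1 and (3.7, 4.5) in frame 2.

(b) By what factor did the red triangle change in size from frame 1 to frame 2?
0.6×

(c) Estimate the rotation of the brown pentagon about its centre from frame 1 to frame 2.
30° counter-clockwise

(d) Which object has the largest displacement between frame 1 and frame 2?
the pink square

(moved 3.6; next 2.4)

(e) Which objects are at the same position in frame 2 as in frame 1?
none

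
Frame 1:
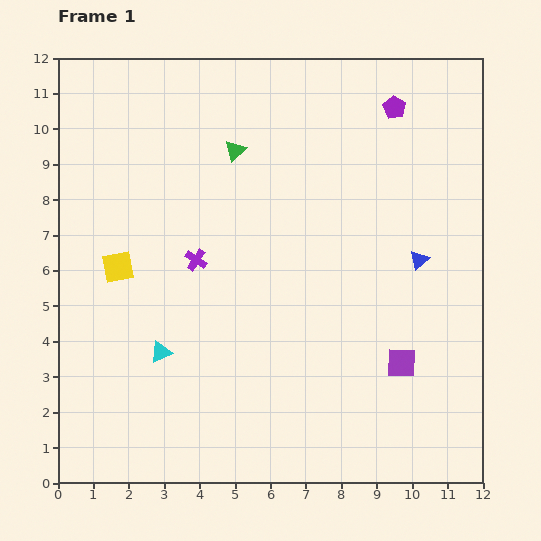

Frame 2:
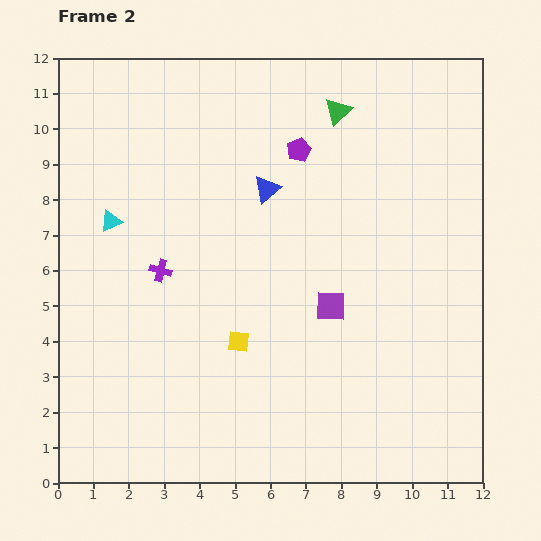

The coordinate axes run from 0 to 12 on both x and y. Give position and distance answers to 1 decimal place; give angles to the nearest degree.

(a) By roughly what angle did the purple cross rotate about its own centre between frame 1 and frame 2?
19° counter-clockwise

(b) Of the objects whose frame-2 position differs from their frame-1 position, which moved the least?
the purple cross

(moved 1.0)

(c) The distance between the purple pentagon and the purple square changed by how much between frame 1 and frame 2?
-2.7

Distance in frame 1: 7.2. Distance in frame 2: 4.5.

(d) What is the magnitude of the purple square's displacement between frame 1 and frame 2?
2.6

The purple square moved from (9.7, 3.4) to (7.7, 5.0), a distance of √(2.0² + 1.6²) ≈ 2.6.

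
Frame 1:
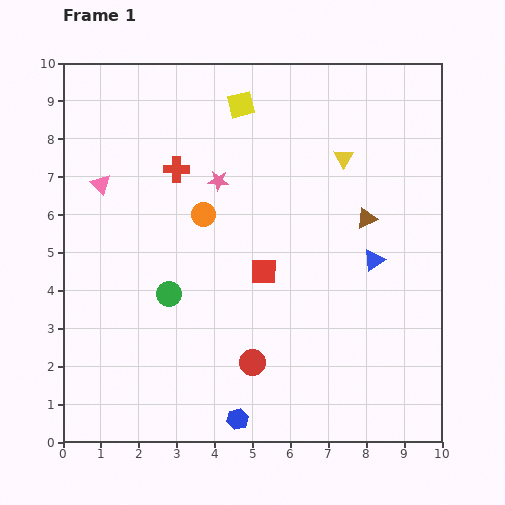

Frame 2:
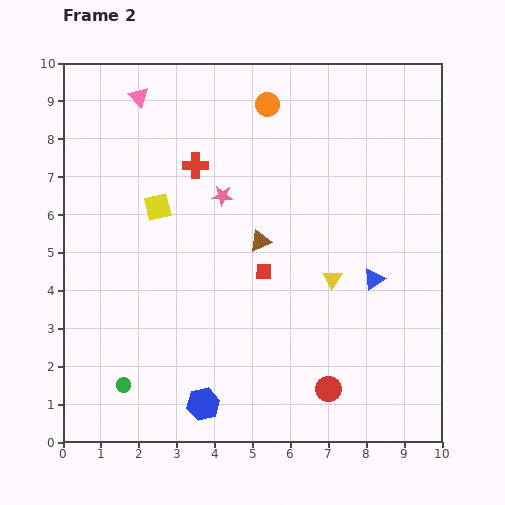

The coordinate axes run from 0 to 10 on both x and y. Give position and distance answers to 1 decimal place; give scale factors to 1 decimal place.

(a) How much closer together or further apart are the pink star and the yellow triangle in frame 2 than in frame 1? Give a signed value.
+0.2

Distance in frame 1: 3.4. Distance in frame 2: 3.6.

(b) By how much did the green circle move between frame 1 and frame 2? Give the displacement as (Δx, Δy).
(-1.2, -2.4)

The green circle was at (2.8, 3.9) in frame 1 and (1.6, 1.5) in frame 2.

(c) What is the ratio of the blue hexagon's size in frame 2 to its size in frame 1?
1.5×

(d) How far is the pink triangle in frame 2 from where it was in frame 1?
2.5

The pink triangle moved from (1.0, 6.8) to (2.0, 9.1), a distance of √(1.0² + 2.3²) ≈ 2.5.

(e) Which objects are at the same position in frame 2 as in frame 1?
the red square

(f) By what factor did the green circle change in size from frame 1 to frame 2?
0.6×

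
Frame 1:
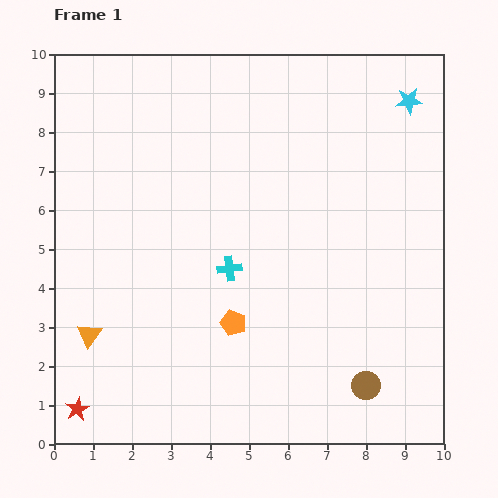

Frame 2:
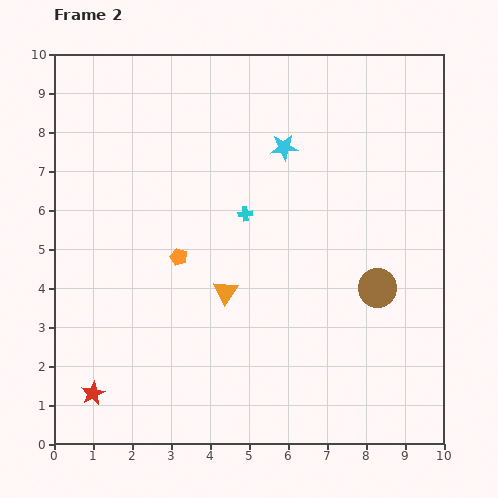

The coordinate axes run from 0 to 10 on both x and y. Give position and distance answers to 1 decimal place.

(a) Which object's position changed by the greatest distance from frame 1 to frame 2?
the orange triangle

(moved 3.7; next 3.4)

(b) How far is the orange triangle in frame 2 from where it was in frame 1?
3.7

The orange triangle moved from (0.9, 2.8) to (4.4, 3.9), a distance of √(3.5² + 1.1²) ≈ 3.7.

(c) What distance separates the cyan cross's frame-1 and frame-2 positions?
1.5

The cyan cross moved from (4.5, 4.5) to (4.9, 5.9), a distance of √(0.4² + 1.4²) ≈ 1.5.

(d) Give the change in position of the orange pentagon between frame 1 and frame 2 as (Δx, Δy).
(-1.4, 1.7)

The orange pentagon was at (4.6, 3.1) in frame 1 and (3.2, 4.8) in frame 2.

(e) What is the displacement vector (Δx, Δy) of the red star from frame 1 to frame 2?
(0.4, 0.4)

The red star was at (0.6, 0.9) in frame 1 and (1.0, 1.3) in frame 2.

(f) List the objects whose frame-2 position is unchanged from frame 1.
none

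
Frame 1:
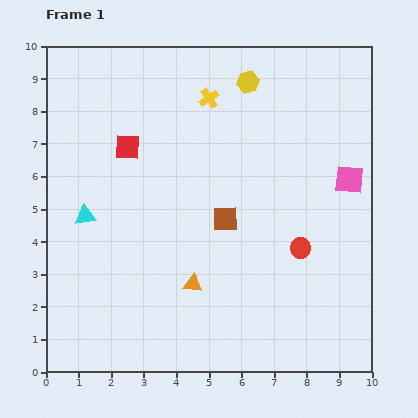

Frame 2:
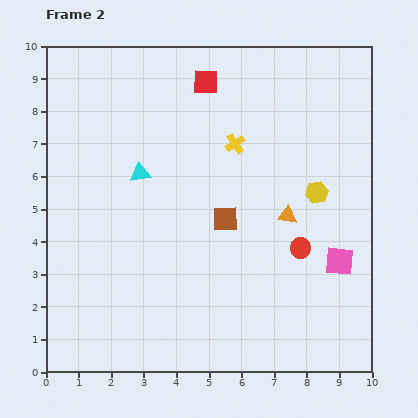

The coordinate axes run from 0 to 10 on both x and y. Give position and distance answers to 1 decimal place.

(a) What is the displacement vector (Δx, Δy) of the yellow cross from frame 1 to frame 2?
(0.8, -1.4)

The yellow cross was at (5.0, 8.4) in frame 1 and (5.8, 7.0) in frame 2.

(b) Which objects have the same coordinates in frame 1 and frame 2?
the red circle, the brown square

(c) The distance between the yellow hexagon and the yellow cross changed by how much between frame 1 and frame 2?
+1.6

Distance in frame 1: 1.3. Distance in frame 2: 2.9.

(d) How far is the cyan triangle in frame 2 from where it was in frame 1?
2.1

The cyan triangle moved from (1.2, 4.8) to (2.9, 6.1), a distance of √(1.7² + 1.3²) ≈ 2.1.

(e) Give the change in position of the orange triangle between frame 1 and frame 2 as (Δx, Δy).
(2.9, 2.1)

The orange triangle was at (4.5, 2.7) in frame 1 and (7.4, 4.8) in frame 2.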